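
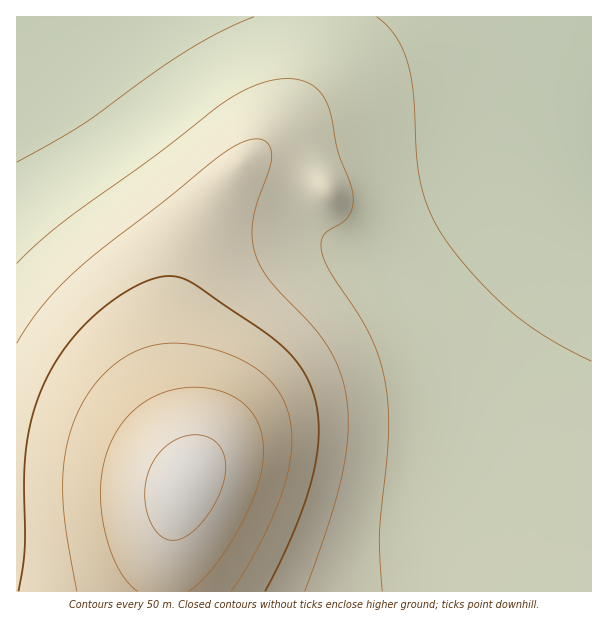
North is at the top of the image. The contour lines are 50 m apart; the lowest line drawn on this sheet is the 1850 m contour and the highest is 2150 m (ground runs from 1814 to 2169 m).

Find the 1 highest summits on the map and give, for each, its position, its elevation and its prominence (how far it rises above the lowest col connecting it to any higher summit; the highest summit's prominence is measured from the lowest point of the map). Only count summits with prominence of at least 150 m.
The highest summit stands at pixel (186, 483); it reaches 2169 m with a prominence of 355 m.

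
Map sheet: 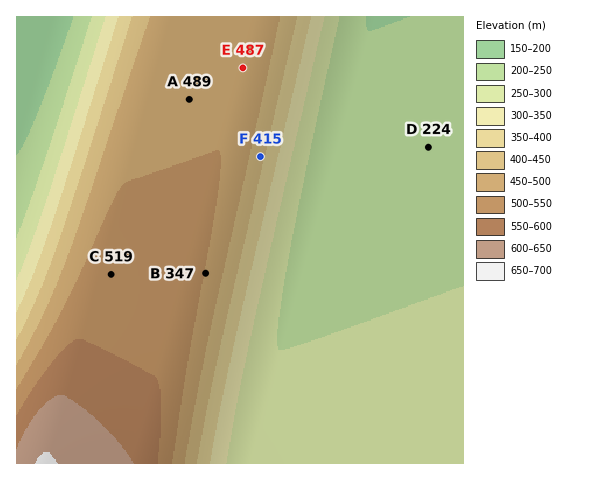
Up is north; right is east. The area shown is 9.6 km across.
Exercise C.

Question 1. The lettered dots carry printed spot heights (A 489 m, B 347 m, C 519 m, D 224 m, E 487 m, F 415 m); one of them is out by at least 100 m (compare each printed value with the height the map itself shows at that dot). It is B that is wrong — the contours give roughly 497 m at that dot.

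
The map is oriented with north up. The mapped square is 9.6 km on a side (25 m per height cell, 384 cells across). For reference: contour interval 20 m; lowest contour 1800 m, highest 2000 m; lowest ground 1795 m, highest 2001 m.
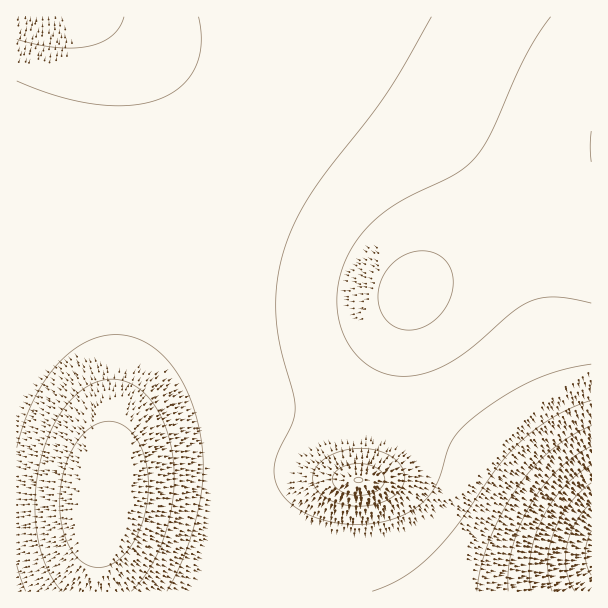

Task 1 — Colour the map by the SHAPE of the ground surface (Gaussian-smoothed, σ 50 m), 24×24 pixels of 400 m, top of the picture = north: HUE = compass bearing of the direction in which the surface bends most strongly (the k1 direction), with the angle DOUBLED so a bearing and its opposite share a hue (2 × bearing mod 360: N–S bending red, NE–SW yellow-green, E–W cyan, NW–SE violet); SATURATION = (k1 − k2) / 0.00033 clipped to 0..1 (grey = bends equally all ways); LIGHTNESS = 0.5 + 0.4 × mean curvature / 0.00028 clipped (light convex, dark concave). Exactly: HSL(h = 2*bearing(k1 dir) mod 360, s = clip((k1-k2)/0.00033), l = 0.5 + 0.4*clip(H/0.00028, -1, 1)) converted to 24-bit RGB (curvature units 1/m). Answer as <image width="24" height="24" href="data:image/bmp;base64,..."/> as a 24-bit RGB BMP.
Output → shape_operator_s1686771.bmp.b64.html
<image width="24" height="24" href="data:image/bmp;base64,Qk32BgAAAAAAADYAAAAoAAAAGAAAABgAAAABABgAAAAAAMAGAAATCwAAEwsAAAAAAAAAAAAAjnCMknl7mot7nJd8kJd8eY96boyJYn+LanmGgX19gX18gn57gn96g4F5hIN5hIV5hYh4iYx2jJJzjZdvh5lpd5VkYIpfWn5qiXONkX1/m41+nph+l5l/gY5+coiLZHiLYXCJgnt9g3p6hHp3hX10h4Fxh4dwhIhxhIpziY10kJJzl5hvmJpqjJVldYZiXXdegHWLj4CBm5CBoJmBmpmBiY2DdoGKZXCMXGWLg3eEhnV7im5wjm9jk39YkZRUfJJcdo9pf41yjo91lo5ymo1tlolnh4Fmb3Rkd3WLjIWDmpOCoJmCnJeCjouFeXqKZWiOWVyOfHGIjHCLmGGJrURpvk8mnsAhM7k4VqJ6cY+Chol8kYN3mX5wmXZqjm1oe2hrc3qLh4uDmZaDoJqCnJWCkIeDf3mLaWWPWliRcW2Mdm2Ta1msZkHluqX/zdL+XH//TmDEbG2ZiHuKkHh7mHJzm2xxmGh2i2d+cIGMgIyClZeBn5qBnJKBkoOBhneMcGaOX1qPb3OJcYKNYJedPr+dKt433JIz2Cdvrk6ZlWmQjXWEkHZ+lnN8m25+nGqFmGaQbIeMeo2Bj5Z/nZp+m5B+k399jXWNeGeNZ12MdXmEd4R/bohybZBehZlKno1Cm29Okmlgi29uiXV3i3d7kXV/l3GEm22Nm2qaaI2NdY5+iJR7mpp7mo57k3x5jnKHgGeMcWCKe3uAfX98f4F4hYRyioNrjoFnj4BojIFth4JzhYB4hXp7iniBkXWHlnKQl2+ZZY2JcI57gZJ2lZd4l4x4k3l2jnCChmaMemaIfn2AgHx/gXp9hHd4iHZzjHlwjoFvjIpxg4h1foR5gIF9hHyCiniIj3WOkHOTY4yGbI15e5Byj5R1lIl1kXZzjW5+iWaLfnCFf3yBgHuCg3mDhneCinR+jnN0kYB0j451fot2d4Z7eoOCe3uDgnqGh3iKiXeNZomDaYt3dY1viZBykIdyjnVxi217iGmHfnqCfXyCfnqDf3iFhHWIjHSLkXaDlH57kpB+fIx8d4mGd4KGeHuFfXmFgnmHhHmJdYOEaoh3cYlug4twjIVxinVwiG14g3WCfXyBfHuCe3mDeneGe3WJgXWNj3uRlYSKlI2JhY2NeYKMdHqKdXaHeneGf3mFgnqGeX2CeIKAcoVxfodwh4NxhXZxgnd8fX2BfH2Be3yCeXuDd3mGdHeJdXeMfX2PkoqQl4yNkYWSgHiQeHONeXSJfHaHf3iFgXqFeXuDfH2BfX+AfoF8gYB7gH1+fn+AfX6BfH6Be36CeX2Dd32FdX+IdIOLeoyNhY+ElIqFlX6Kj3aShHKOf3OKf3aHgHiGgXqFeHmDfHyBfn6Afn+Afn+Afn+Afn+BfX+BfX+Be3+Cen+DeIGEdoSGdYmHdouBgI17kIp8knh7kHSGjXKNhXSKgnaHgXmGgnuFenmDfHyBfn6Bfn+Afn+Afn+Bfn+BfX+BfX+BfH+Ce4CCeYKDd4WDdoaAdoh6fop3jIh3jXl2jHR9inSFiHWIhHeHgnmFgnuFfHmDfHyCfn6Bfn+Bfn+Bfn+Bfn+Bfn+BfX+BfX+BfICCe4KCeYOAeIR9d4V4foZ3h4Z3iHx3iHZ6h3aBh3eFhXmGg3qFgnyEfHqDfH2CfX+Cfn+Dfn+Dfn6Cfn6Cfn6CfX6BfX+BfYCBfIGBe4J/eoJ9eoN5foN5hIN5hH15hXl7hXl/hXmDhHqEgnyEgn2Ee3uEfH6FfH+FfX6FfX2FfX2Ef32Df32Cf36Bfn6Afn+AfYCAfIF/fIF9e4F7foF7gYF7gn57gnt8g3uAg3uCgnyDgX2DgX6De36He3+Ie36Ie3yIfXuGgHyFgXyEgnyDgX2BgH6Af39/foB/fYB+fYF+fIF9foB9f4B9gH59gH1+gX2AgX2CgX2CgH6CgH+DeX+MeX2MeXqLfXmJgnmIhXmGhXqDg3t/gnx+gX5+gIB+foB+foB+fYB+fYB+fYB+fn9+f35+f36Af36Af36Bf36Bf3+Cf4CCd36Qd3eOfXaMhHaKiHaHh3aAhnh8hHp6g318goB9gIF+foB+foB+foB/fYB/foB/foB/fn+Afn+Afn6Afn+Bfn+Bf4CCf4GCdXWPfnOMiHGKinCDiXF7iHN3hnd2hX15hIF7goJ9gIF+foF+foB/foB/foCAfoCAfoCAfoCAfn+AfoCBfoCBfoGBf4KCf4KCgXCKimyFiml7impzim1viHZyh352hoN5g4R8gIN9f4J+foF+foF/foCAfoCAfYCAfYCAfYCAfYCBfYGBfoGBfoKBfoKBf4KB"/>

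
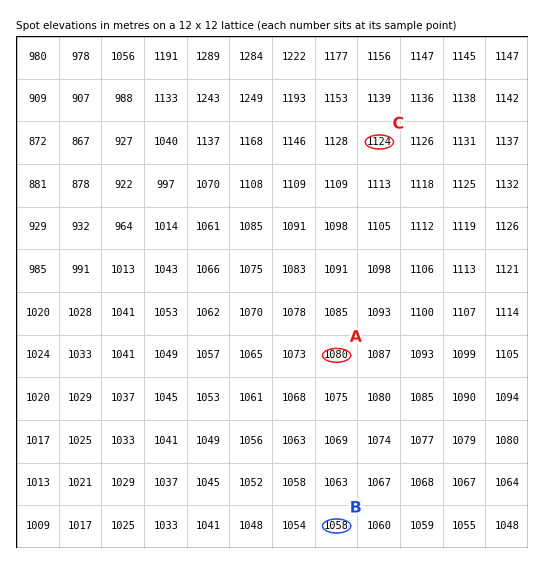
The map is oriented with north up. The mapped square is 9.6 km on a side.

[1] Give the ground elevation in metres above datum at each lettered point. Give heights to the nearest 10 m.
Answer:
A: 1080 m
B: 1060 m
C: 1120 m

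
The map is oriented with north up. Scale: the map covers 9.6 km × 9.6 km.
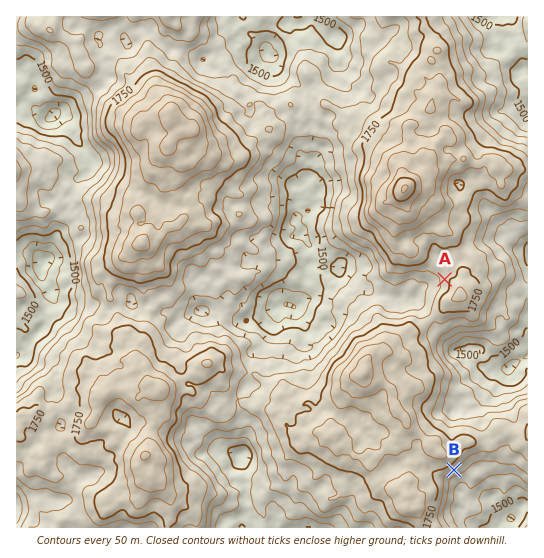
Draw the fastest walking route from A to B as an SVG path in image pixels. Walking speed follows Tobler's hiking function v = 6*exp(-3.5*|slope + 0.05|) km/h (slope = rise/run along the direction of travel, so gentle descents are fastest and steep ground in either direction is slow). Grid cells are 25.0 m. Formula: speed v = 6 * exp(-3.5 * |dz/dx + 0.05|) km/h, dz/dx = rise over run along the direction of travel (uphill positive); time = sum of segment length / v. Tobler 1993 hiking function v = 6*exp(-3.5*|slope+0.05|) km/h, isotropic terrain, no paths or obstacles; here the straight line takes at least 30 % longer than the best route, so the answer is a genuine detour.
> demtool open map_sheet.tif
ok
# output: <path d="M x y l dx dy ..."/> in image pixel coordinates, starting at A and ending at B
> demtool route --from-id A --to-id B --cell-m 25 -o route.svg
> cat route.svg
<path d="M445 279l0 7-2 3-4 4-6 13 0 12-8 16 0 7 5 10 0 4 5 11 0 3 2 2 0 19-6 11 0 5-2 5 0 3 2 5 16 16 3 6 4 4 4 8 0 9-4 8"/>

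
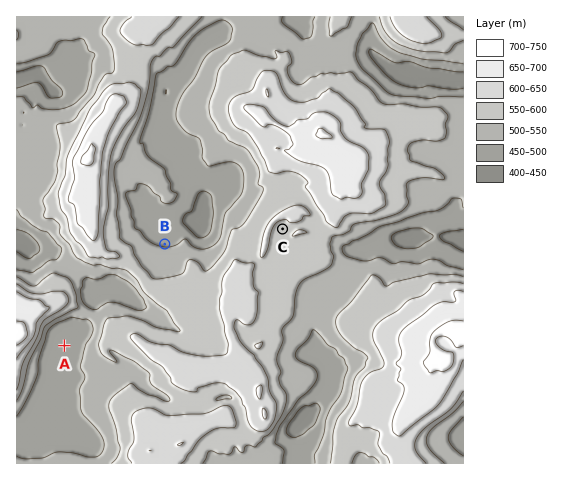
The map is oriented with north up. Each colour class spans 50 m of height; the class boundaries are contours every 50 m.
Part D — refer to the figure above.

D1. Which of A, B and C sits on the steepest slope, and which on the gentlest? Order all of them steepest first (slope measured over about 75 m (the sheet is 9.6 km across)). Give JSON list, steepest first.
["B", "C", "A"]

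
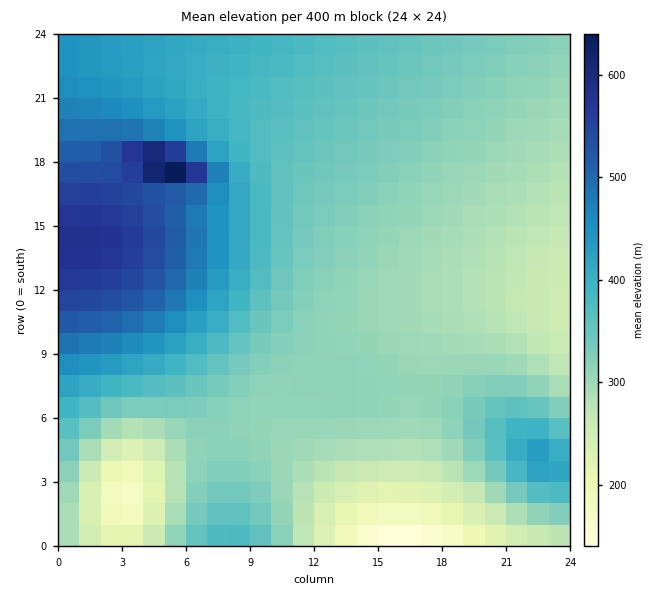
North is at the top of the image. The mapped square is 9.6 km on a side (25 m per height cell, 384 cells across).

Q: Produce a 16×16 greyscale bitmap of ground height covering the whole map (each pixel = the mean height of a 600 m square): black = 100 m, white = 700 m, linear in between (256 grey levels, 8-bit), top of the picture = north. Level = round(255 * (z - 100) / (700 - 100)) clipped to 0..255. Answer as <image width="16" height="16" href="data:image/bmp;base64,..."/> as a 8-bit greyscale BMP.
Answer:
<image width="16" height="16" href="data:image/bmp;base64,Qk02BQAAAAAAADYEAAAoAAAAEAAAABAAAAABAAgAAAAAAAABAAATCwAAEwsAAAABAAAAAAAAAAAAAAEBAQACAgIAAwMDAAQEBAAFBQUABgYGAAcHBwAICAgACQkJAAoKCgALCwsADAwMAA0NDQAODg4ADw8PABAQEAAREREAEhISABMTEwAUFBQAFRUVABYWFgAXFxcAGBgYABkZGQAaGhoAGxsbABwcHAAdHR0AHh4eAB8fHwAgICAAISEhACIiIgAjIyMAJCQkACUlJQAmJiYAJycnACgoKAApKSkAKioqACsrKwAsLCwALS0tAC4uLgAvLy8AMDAwADExMQAyMjIAMzMzADQ0NAA1NTUANjY2ADc3NwA4ODgAOTk5ADo6OgA7OzsAPDw8AD09PQA+Pj4APz8/AEBAQABBQUEAQkJCAENDQwBEREQARUVFAEZGRgBHR0cASEhIAElJSQBKSkoAS0tLAExMTABNTU0ATk5OAE9PTwBQUFAAUVFRAFJSUgBTU1MAVFRUAFVVVQBWVlYAV1dXAFhYWABZWVkAWlpaAFtbWwBcXFwAXV1dAF5eXgBfX18AYGBgAGFhYQBiYmIAY2NjAGRkZABlZWUAZmZmAGdnZwBoaGgAaWlpAGpqagBra2sAbGxsAG1tbQBubm4Ab29vAHBwcABxcXEAcnJyAHNzcwB0dHQAdXV1AHZ2dgB3d3cAeHh4AHl5eQB6enoAe3t7AHx8fAB9fX0Afn5+AH9/fwCAgIAAgYGBAIKCggCDg4MAhISEAIWFhQCGhoYAh4eHAIiIiACJiYkAioqKAIuLiwCMjIwAjY2NAI6OjgCPj48AkJCQAJGRkQCSkpIAk5OTAJSUlACVlZUAlpaWAJeXlwCYmJgAmZmZAJqamgCbm5sAnJycAJ2dnQCenp4An5+fAKCgoAChoaEAoqKiAKOjowCkpKQApaWlAKampgCnp6cAqKioAKmpqQCqqqoAq6urAKysrACtra0Arq6uAK+vrwCwsLAAsbGxALKysgCzs7MAtLS0ALW1tQC2trYAt7e3ALi4uAC5ubkAurq6ALu7uwC8vLwAvb29AL6+vgC/v78AwMDAAMHBwQDCwsIAw8PDAMTExADFxcUAxsbGAMfHxwDIyMgAycnJAMrKygDLy8sAzMzMAM3NzQDOzs4Az8/PANDQ0ADR0dEA0tLSANPT0wDU1NQA1dXVANbW1gDX19cA2NjYANnZ2QDa2toA29vbANzc3ADd3d0A3t7eAN/f3wDg4OAA4eHhAOLi4gDj4+MA5OTkAOXl5QDm5uYA5+fnAOjo6ADp6ekA6urqAOvr6wDs7OwA7e3tAO7u7gDv7+8A8PDwAPHx8QDy8vIA8/PzAPT09AD19fUA9vb2APf39wD4+PgA+fn5APr6+gD7+/sA/Pz8AP39/QD+/v4A////AEwxMVFtdGhONB8WGSU1RE5OKSRHYmlgTz4zLzI8TWNwWTYuSFxgW1NMR0VHUGSAiGpSSVRcW1lYV1VTVFxugHl9b2dmYl1aWltbWVleZ2pekouDe3BlXVtbW1lXWFlWTaijm5CBcWRdW1lWVFJQS0S8uLCikH1rYFtYVVJPTEdCyca+r5uFcWNdWVZST0tIRM3Mw7SgiXRmX1tYVFFOSkfIx8Cxnoh1aGJeW1dUUU1Kvb3F1beJdGpmYl5bV1RRTq6ywbqVfnNtaWViXltYVFGfnZeNg3p0cGxpZWJeW1hVlpKNhoB7d3NwbGllYl9cWJOPi4aCfnp2c3BsaWZiX1w="/>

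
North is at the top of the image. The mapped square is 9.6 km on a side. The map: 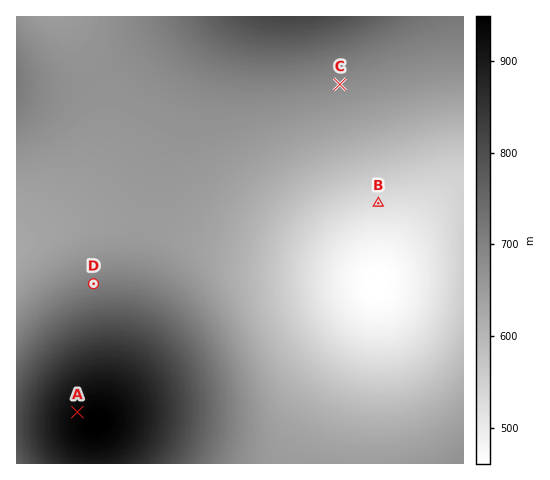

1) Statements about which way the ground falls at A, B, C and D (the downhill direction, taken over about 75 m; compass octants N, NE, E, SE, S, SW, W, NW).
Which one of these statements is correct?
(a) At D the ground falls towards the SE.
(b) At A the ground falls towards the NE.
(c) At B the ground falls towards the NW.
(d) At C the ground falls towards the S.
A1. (d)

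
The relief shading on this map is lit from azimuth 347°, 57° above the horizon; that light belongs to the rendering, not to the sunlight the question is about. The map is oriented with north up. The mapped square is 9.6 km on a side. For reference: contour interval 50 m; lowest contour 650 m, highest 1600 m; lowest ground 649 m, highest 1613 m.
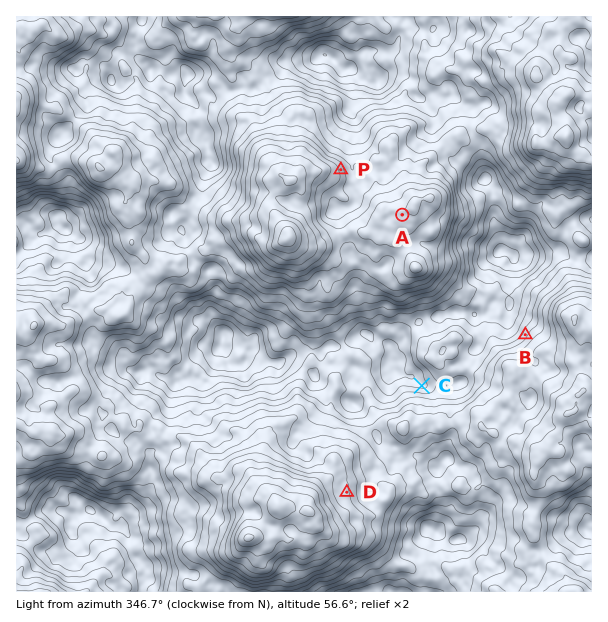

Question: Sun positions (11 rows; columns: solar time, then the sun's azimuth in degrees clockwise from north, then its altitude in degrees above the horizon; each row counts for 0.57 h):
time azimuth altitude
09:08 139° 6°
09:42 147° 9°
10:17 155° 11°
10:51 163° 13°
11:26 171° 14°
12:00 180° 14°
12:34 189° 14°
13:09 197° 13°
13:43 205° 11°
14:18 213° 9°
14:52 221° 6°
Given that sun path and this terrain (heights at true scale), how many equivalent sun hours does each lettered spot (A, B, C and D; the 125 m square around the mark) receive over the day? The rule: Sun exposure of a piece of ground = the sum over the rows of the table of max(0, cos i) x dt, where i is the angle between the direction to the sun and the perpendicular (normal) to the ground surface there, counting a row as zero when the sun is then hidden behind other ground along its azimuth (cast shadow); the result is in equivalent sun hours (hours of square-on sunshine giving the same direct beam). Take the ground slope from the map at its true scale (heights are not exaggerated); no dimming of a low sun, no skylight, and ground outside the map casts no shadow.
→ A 1.6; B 0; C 0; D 0.8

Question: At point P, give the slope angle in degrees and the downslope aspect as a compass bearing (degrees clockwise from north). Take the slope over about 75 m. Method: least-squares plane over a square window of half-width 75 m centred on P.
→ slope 29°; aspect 73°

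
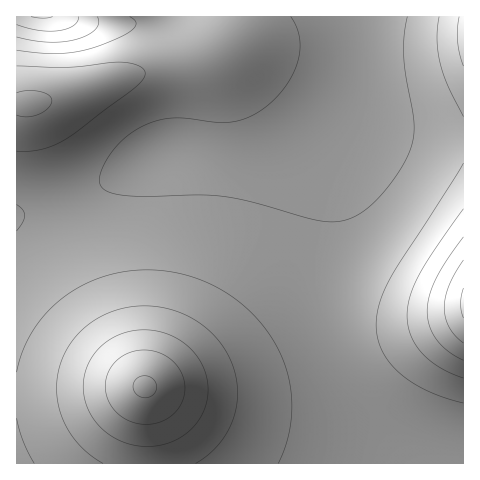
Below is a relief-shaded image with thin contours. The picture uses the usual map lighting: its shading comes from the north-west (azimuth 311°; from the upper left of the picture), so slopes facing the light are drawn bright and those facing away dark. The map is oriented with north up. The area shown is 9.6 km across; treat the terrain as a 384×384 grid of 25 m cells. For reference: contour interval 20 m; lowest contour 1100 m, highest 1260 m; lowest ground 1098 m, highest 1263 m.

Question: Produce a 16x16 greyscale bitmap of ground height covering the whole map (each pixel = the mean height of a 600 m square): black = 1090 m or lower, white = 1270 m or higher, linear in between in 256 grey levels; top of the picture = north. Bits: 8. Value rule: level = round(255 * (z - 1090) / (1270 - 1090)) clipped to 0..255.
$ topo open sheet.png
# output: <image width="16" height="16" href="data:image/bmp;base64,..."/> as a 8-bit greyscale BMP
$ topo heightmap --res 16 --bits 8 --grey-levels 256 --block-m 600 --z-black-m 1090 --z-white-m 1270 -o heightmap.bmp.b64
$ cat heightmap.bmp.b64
<image width="16" height="16" href="data:image/bmp;base64,Qk02BQAAAAAAADYEAAAoAAAAEAAAABAAAAABAAgAAAAAAAABAAATCwAAEwsAAAABAAAAAAAAAAAAAAEBAQACAgIAAwMDAAQEBAAFBQUABgYGAAcHBwAICAgACQkJAAoKCgALCwsADAwMAA0NDQAODg4ADw8PABAQEAAREREAEhISABMTEwAUFBQAFRUVABYWFgAXFxcAGBgYABkZGQAaGhoAGxsbABwcHAAdHR0AHh4eAB8fHwAgICAAISEhACIiIgAjIyMAJCQkACUlJQAmJiYAJycnACgoKAApKSkAKioqACsrKwAsLCwALS0tAC4uLgAvLy8AMDAwADExMQAyMjIAMzMzADQ0NAA1NTUANjY2ADc3NwA4ODgAOTk5ADo6OgA7OzsAPDw8AD09PQA+Pj4APz8/AEBAQABBQUEAQkJCAENDQwBEREQARUVFAEZGRgBHR0cASEhIAElJSQBKSkoAS0tLAExMTABNTU0ATk5OAE9PTwBQUFAAUVFRAFJSUgBTU1MAVFRUAFVVVQBWVlYAV1dXAFhYWABZWVkAWlpaAFtbWwBcXFwAXV1dAF5eXgBfX18AYGBgAGFhYQBiYmIAY2NjAGRkZABlZWUAZmZmAGdnZwBoaGgAaWlpAGpqagBra2sAbGxsAG1tbQBubm4Ab29vAHBwcABxcXEAcnJyAHNzcwB0dHQAdXV1AHZ2dgB3d3cAeHh4AHl5eQB6enoAe3t7AHx8fAB9fX0Afn5+AH9/fwCAgIAAgYGBAIKCggCDg4MAhISEAIWFhQCGhoYAh4eHAIiIiACJiYkAioqKAIuLiwCMjIwAjY2NAI6OjgCPj48AkJCQAJGRkQCSkpIAk5OTAJSUlACVlZUAlpaWAJeXlwCYmJgAmZmZAJqamgCbm5sAnJycAJ2dnQCenp4An5+fAKCgoAChoaEAoqKiAKOjowCkpKQApaWlAKampgCnp6cAqKioAKmpqQCqqqoAq6urAKysrACtra0Arq6uAK+vrwCwsLAAsbGxALKysgCzs7MAtLS0ALW1tQC2trYAt7e3ALi4uAC5ubkAurq6ALu7uwC8vLwAvb29AL6+vgC/v78AwMDAAMHBwQDCwsIAw8PDAMTExADFxcUAxsbGAMfHxwDIyMgAycnJAMrKygDLy8sAzMzMAM3NzQDOzs4Az8/PANDQ0ADR0dEA0tLSANPT0wDU1NQA1dXVANbW1gDX19cA2NjYANnZ2QDa2toA29vbANzc3ADd3d0A3t7eAN/f3wDg4OAA4eHhAOLi4gDj4+MA5OTkAOXl5QDm5uYA5+fnAOjo6ADp6ekA6urqAOvr6wDs7OwA7e3tAO7u7gDv7+8A8PDwAPHx8QDy8vIA8/PzAPT09AD19fUA9vb2APf39wD4+PgA+fn5APr6+gD7+/sA/Pz8AP39/QD+/v4A////AIGOnay0sKSWiYB6dXJwb2+Gl6/I1s63oI+DenVycXJ0iJ263O/jw6aRg3p1dHZ9hYaattXm2r2hjoF5dXeBkaWAkKW5w7uplod8dnV6i6fKeIOQm6Cdk4h+d3JyeY2w3XB3f4WIhoF7dXBtbXOFpdNpbnJ2d3d0cW5raWhseJG3ZGdqa2xsa2lnZmRkZm5/m2VmZWRkZGRjYmFhYGJnc4dxbmdhXl1fX19eXV1eYmt6h4F0Zl5cXl9fXVtbXF9ndJuVh3hsZmZmY19bWlpeZ3eXlI6GfXZ1c21kXVlaX2uCb2xyeXp5fH11amBaWV9vjS8sQVtnbHN4dGlfWVhecJE="/>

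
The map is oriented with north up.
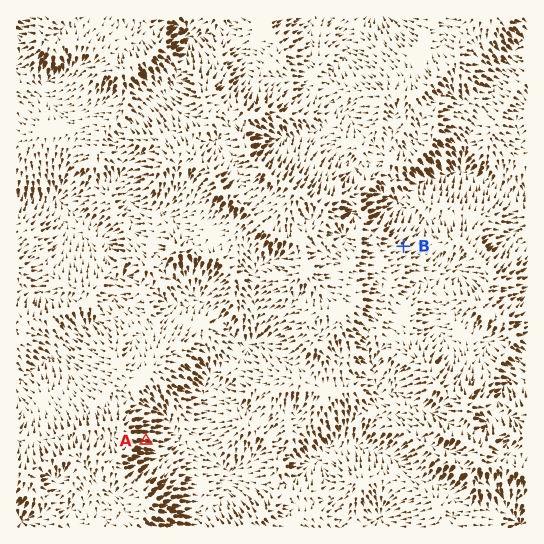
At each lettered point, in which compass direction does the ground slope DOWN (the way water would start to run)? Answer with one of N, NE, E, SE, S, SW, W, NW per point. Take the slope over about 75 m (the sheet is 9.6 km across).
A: E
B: NE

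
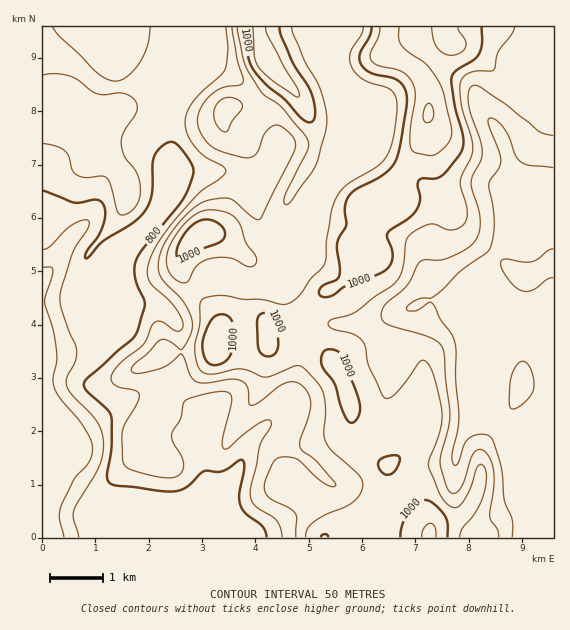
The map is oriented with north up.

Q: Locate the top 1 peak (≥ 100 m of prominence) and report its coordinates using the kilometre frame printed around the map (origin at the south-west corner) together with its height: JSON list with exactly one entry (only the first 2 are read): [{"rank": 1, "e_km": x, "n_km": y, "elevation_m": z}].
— [{"rank": 1, "e_km": 7.24, "n_km": 7.96, "elevation_m": 1106}]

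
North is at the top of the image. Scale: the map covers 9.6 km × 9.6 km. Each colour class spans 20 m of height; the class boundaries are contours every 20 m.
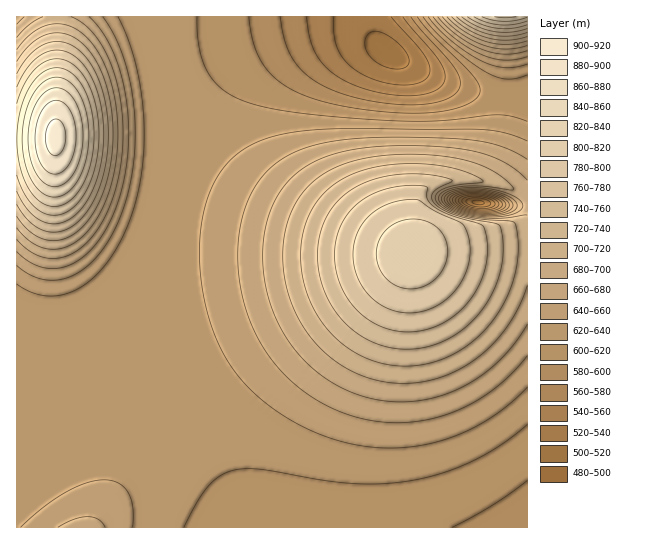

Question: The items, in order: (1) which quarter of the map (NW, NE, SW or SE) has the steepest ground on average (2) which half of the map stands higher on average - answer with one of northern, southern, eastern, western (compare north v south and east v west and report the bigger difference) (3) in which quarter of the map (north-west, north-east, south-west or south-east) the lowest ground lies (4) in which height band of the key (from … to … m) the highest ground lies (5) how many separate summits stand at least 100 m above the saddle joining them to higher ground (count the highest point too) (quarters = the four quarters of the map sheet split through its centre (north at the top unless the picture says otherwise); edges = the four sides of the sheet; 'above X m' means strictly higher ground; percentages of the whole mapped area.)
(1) The north-east quarter is the steepest part of the map.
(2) Taken as a whole, the northern half is higher than the southern.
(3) Look to the north-east quarter for the lowest ground.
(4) The highest point is somewhere between 900 and 920 m.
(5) There are 3 summits with 100 m or more of prominence.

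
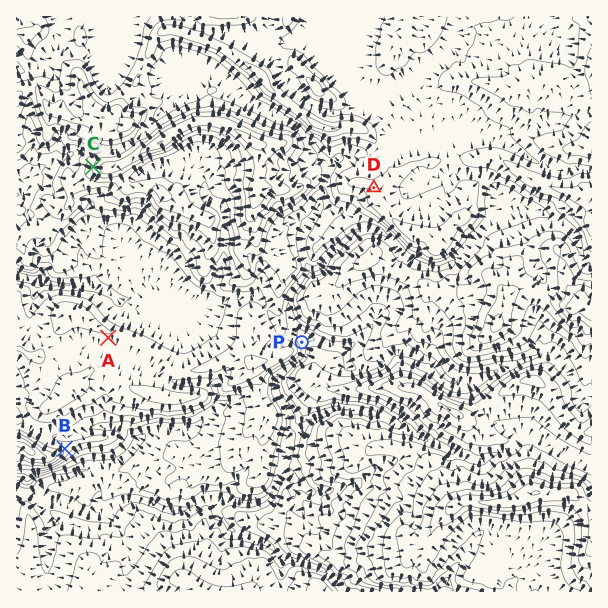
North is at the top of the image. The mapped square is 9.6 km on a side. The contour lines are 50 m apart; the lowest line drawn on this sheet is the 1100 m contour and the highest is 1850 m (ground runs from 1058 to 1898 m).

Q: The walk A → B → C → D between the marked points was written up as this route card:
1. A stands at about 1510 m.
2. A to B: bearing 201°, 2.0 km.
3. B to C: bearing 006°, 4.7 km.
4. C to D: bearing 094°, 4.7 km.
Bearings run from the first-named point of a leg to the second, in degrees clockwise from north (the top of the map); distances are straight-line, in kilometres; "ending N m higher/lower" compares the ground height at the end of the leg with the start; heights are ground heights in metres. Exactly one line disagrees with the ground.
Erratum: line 1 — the height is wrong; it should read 1390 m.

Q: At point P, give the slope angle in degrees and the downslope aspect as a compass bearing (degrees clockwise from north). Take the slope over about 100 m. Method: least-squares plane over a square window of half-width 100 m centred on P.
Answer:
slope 9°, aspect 42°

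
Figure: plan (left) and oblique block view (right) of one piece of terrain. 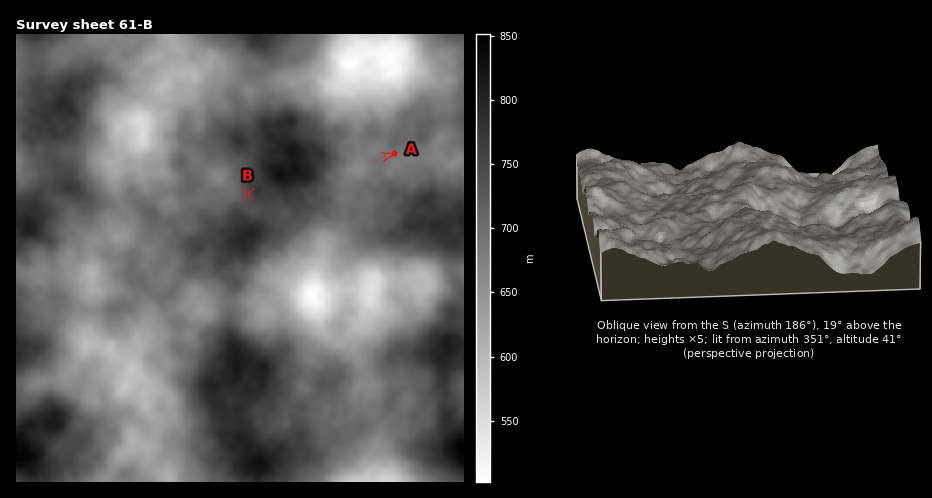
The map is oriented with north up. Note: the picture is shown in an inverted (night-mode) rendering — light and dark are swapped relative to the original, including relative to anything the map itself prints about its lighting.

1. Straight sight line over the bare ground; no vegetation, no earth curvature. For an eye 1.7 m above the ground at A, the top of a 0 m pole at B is hidden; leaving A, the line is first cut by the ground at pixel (334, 170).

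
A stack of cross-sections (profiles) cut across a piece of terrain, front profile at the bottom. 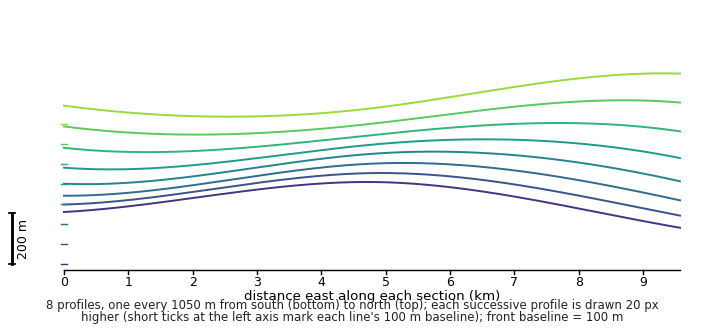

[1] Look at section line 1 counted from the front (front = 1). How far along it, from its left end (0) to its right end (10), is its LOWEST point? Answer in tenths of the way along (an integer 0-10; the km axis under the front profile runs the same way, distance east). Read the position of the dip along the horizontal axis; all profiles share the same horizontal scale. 10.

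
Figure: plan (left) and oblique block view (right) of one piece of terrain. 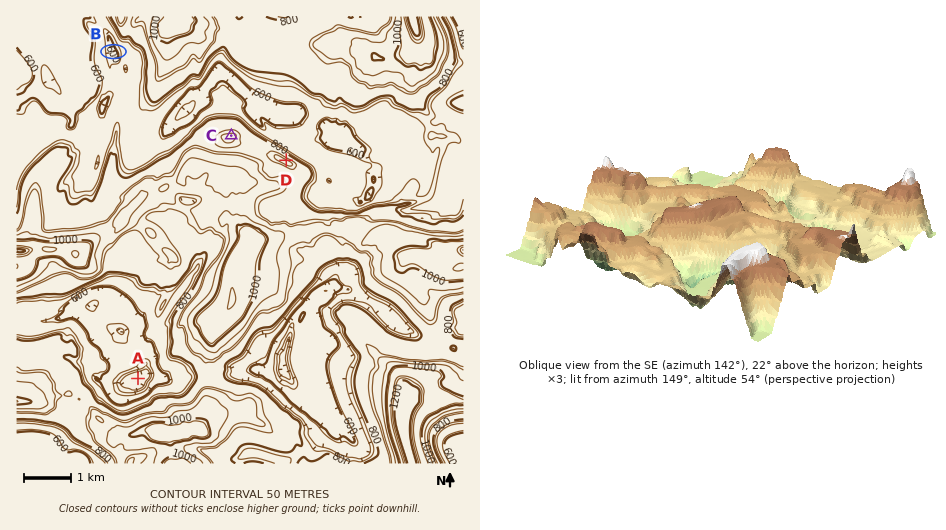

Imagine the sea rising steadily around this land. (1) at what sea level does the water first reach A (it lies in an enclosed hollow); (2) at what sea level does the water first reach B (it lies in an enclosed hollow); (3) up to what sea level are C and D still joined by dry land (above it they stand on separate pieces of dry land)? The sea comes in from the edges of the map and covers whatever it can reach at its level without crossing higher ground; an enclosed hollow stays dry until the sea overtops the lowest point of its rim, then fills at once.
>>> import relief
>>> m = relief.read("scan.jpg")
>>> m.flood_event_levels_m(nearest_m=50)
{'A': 700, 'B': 650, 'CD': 850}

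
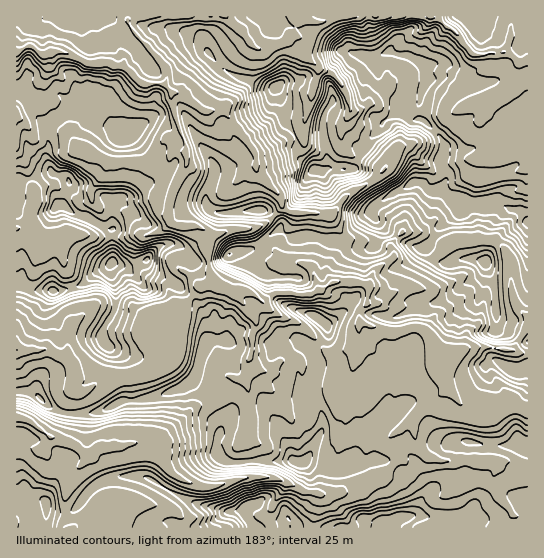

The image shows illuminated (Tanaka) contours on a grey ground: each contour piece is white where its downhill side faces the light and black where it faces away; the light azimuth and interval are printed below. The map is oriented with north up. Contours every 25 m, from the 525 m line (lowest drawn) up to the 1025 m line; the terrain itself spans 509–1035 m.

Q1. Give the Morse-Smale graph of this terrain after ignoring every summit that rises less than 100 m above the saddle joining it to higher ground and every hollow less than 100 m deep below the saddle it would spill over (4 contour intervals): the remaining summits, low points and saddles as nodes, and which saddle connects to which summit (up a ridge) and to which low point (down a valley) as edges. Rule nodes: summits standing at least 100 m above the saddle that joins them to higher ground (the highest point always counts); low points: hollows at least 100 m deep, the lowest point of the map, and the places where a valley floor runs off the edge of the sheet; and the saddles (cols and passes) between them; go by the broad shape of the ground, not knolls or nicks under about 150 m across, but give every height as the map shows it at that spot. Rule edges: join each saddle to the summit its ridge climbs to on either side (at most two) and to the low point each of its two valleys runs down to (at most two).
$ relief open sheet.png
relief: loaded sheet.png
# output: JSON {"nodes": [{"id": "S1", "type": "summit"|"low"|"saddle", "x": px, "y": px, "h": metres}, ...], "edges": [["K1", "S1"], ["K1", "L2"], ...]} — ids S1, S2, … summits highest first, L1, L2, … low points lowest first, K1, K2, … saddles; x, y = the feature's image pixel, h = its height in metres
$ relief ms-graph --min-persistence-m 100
{"nodes": [
{"id": "S1", "type": "summit", "x": 527, "y": 223, "h": 1035},
{"id": "S2", "type": "summit", "x": 405, "y": 518, "h": 915},
{"id": "S3", "type": "summit", "x": 113, "y": 262, "h": 886},
{"id": "L1", "type": "low", "x": 17, "y": 418, "h": 509},
{"id": "L2", "type": "low", "x": 49, "y": 53, "h": 510},
{"id": "K1", "type": "saddle", "x": 522, "y": 409, "h": 732},
{"id": "K2", "type": "saddle", "x": 311, "y": 493, "h": 716},
{"id": "K3", "type": "saddle", "x": 65, "y": 414, "h": 658},
{"id": "K4", "type": "saddle", "x": 191, "y": 298, "h": 646}],
"edges": [["K1", "S1"], ["K1", "S2"], ["K1", "L2"], ["K2", "S2"], ["K2", "L2"], ["K2", "L1"], ["K3", "S1"], ["K3", "L2"], ["K3", "L1"], ["K4", "S1"], ["K4", "S3"], ["K4", "L2"]]}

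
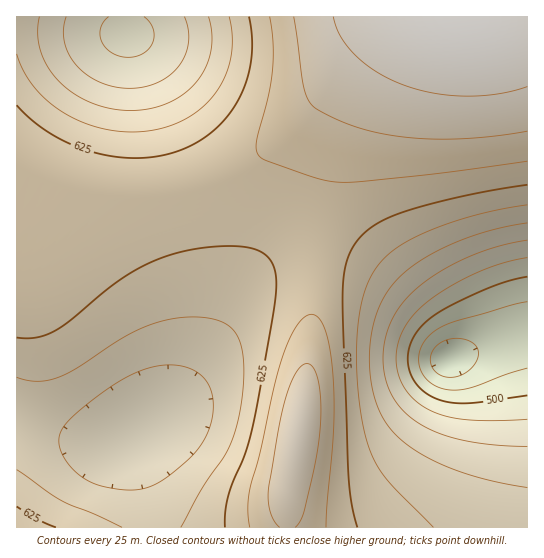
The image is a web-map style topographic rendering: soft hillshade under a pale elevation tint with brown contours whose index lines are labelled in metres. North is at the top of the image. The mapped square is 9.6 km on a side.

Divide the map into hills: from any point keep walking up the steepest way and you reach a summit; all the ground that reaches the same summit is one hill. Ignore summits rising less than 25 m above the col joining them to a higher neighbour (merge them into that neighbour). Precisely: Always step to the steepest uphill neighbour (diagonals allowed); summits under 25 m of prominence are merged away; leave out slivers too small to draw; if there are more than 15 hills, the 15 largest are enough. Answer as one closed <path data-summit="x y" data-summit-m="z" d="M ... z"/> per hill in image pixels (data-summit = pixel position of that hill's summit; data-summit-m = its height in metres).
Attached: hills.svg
<path data-summit="462 17" data-summit-m="720" d="M527 16l-510 0-1 407 47 14 38 6 21-2 20-8 30-27 19-24 45-80 17-25 20-17 21-8 19-1 25 4 16 5 28 16 21 17 24 24 13 18 10 24 63-22 14-2z"/><path data-summit="299 433" data-summit-m="694" d="M313 251l-19 1-13 4-16 9-12 12-13 18-33 62-23 34-31 34-16 12-1 18 12 47 3 25 376 1 1-193-15 2-63 22-10-24-8-12-29-30-16-13-33-20-21-7z"/><path data-summit="17 527" data-summit-m="639" d="M19 424l-3 1 1 103 134-1-3-25-12-47 1-19-10 4-17 3-24-2-44-9z"/>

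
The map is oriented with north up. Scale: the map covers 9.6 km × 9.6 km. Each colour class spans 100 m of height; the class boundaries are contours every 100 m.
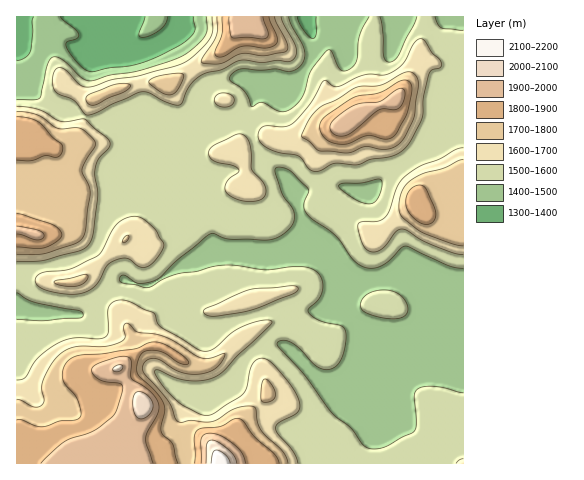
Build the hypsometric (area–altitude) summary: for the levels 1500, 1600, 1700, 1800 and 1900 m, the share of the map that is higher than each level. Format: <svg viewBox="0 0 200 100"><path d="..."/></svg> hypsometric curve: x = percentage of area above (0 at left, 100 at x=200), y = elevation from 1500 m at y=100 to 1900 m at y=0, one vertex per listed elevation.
<svg viewBox="0 0 200 100"><path d="M153 100l-77-25-30-25-22-25-15-25"/></svg>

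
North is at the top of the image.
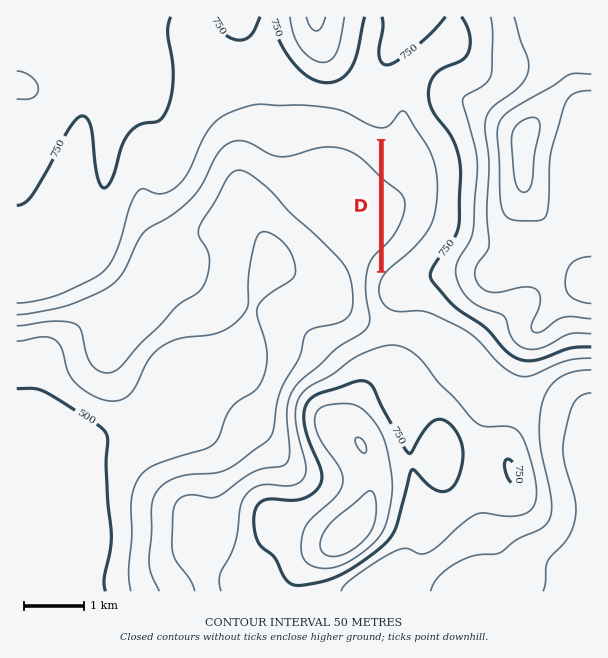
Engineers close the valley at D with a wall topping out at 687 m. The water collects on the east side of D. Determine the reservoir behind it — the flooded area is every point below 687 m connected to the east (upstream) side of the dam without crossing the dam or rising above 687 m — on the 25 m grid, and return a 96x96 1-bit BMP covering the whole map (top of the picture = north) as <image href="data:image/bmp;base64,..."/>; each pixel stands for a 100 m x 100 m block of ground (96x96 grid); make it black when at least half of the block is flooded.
<image width="96" height="96" href="data:image/bmp;base64,Qk2+BAAAAAAAAD4AAAAoAAAAYAAAAGAAAAABAAEAAAAAAIAEAAATCwAAEwsAAAIAAAAAAAAA////AAAAAAAAAAAAAAAAAAAAAAAAAAAAAAAAAAAAAAAAAAAAAAAAAAAAAAAAAAAAAAAAAAAAAAAAAAAAAAAAAAAAAAAAAAAAAAAAAAAAAAAAAAAAAAAAAAAAAAAAAAAAAAAAAAAAAAAAAAAAAAAAAAAAAAAAAAAAAAAAAAAAAAAAAAAAAAAAAAAAAAAAAAAAAAAAAAAAAAAAAAAAAAAAAAAAAAAAAAAAAAAAAAAAAAAAAAAAAAAAAAAAAAAAAAAAAAAAAAAAAAAAAAAAAAAAAAAAAAAAAAAAAAAAAAAAAAAAAAAAAAAAAAAAAAAAAAAAAAAAAAAAAAAAAAAAAAAAAAAAAAAAAAAAAAAAAAAAAAAAAAAAAAAAAAAAAAAAAAAAAAAAAAAAAAAAAAAAAAAAAAAAAAAAAAAAAAAAAAAAAAAAAAAAAAAAAAAAAAAAAAAAAAAAAAAAAAAAAAAAAAAAAAAAAAAAAAAAAAAAAAAAAAAAAAAAAAAAAAAAAAAAAAAAAAAAAAAAAAAAAAAAAAAAAAAAAAAAAAAAAAAAAAAAAAAAAAAAAAAAAAAAAAAAAAAAAAAAAAAAAAAAAAAAAAAAAAAAAAAAAAAAAAAAAAAAAAAAAAAAAAAAAAAAAAAAAAAAAAAAAAAAAAAAAAAAAAAAAAAAAAAAAAAAAAAAAAAAAAAAAAAAAAAAAAAAAAAAAAAAAAAAAAAAAAAAAAAAAAAAAAAAAAAAAAAAAAAAAAAAAAAAAAAAAAAAAAAAAAAAAAAAAAAAAAAAAAAAAAAAAAAAAAAAAAAAAAAAAAAAAAAAAAAAAAAAAAAAAAAAAAAAAAAAAAAAAAAAAAAAAAAAAAAAAAAAAAAAAAAAAAAAAAAAAAAAAAAAAAAABAAAAAAAAAAAAAAABgAAAAAAAAAAAAAABwAAAAAAAAAAAAAAB4AAAAAAAAAAAAAAB8AAAAAAAAAAAAAAB+AAAAAAAAAAAAAAB+AAAAAAAAAAAAAAB/AAAAAAAAAAAAAAB/AAAAAAAAAAAAAAB/gAAAAAAAAAAAAAB/gAAAAAAAAAAAAAB/gAAAAAAAAAAAAAB/gAAAAAAAAAAAAAB/gAAAAAAAAAAAAAB/gAAAAAAAAAAAAAB/gAAAAAAAAAAAAAB/AAAAAAAAAAAAAAB/AAAAAAAAAAAAAAB+AAAAAAAAAAAAAAB8AAAAAAAAAAAAAAAAAAAAAAAAAAAAAAAAAAAAAAAAAAAAAAAAAAAAAAAAAAAAAAAAAAAAAAAAAAAAAAAAAAAAAAAAAAAAAAAAAAAAAAAAAAAAAAAAAAAAAAAAAAAAAAAAAAAAAAAAAAAAAAAAAAAAAAAAAAAAAAAAAAAAAAAAAAAAAAAAAAAAAAAAAAAAAAAAAAAAAAAAAAAAAAAAAAAAAAAAAAAAAAAAAAAAAAAAAAAAAAAAAAAAAAAAAAAAAAAAAAAAAAAAAAAAAAAAAAAAAAAAAAAAAAAAAAAAAAAAAAAAAAAAAAAAAAAAAAAAAAAAAAAAAAAAAAAAAAAAAAAAAAAAAAAAAAAAAAAAA="/>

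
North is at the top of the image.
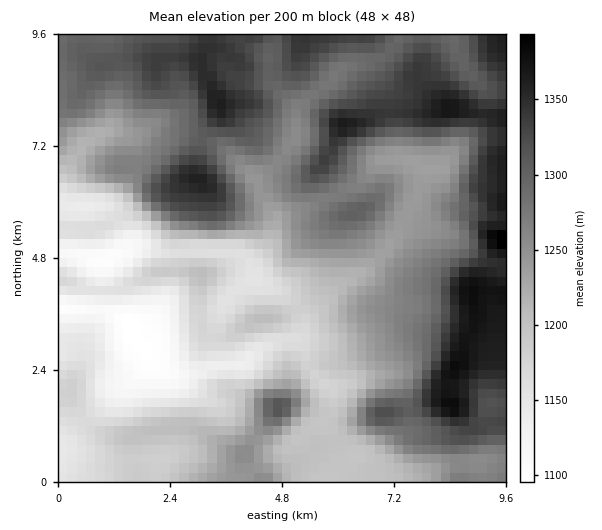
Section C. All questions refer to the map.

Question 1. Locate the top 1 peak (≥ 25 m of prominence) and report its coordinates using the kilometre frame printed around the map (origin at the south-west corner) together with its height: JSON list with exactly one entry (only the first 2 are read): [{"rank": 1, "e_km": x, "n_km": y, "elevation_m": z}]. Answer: [{"rank": 1, "e_km": 8.46, "n_km": 1.61, "elevation_m": 1384}]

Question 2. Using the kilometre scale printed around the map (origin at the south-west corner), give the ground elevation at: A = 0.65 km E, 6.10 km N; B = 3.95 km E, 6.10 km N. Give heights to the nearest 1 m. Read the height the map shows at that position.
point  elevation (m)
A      1147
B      1282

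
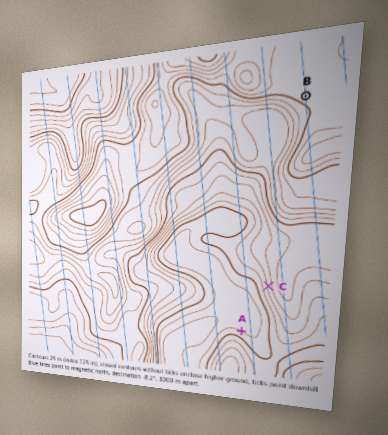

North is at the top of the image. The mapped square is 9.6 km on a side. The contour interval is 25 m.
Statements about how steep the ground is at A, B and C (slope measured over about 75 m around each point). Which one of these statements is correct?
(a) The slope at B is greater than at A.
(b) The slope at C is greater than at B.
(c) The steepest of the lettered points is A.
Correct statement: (b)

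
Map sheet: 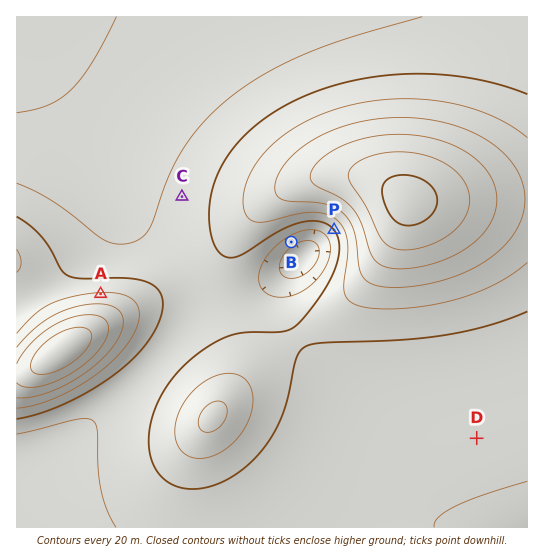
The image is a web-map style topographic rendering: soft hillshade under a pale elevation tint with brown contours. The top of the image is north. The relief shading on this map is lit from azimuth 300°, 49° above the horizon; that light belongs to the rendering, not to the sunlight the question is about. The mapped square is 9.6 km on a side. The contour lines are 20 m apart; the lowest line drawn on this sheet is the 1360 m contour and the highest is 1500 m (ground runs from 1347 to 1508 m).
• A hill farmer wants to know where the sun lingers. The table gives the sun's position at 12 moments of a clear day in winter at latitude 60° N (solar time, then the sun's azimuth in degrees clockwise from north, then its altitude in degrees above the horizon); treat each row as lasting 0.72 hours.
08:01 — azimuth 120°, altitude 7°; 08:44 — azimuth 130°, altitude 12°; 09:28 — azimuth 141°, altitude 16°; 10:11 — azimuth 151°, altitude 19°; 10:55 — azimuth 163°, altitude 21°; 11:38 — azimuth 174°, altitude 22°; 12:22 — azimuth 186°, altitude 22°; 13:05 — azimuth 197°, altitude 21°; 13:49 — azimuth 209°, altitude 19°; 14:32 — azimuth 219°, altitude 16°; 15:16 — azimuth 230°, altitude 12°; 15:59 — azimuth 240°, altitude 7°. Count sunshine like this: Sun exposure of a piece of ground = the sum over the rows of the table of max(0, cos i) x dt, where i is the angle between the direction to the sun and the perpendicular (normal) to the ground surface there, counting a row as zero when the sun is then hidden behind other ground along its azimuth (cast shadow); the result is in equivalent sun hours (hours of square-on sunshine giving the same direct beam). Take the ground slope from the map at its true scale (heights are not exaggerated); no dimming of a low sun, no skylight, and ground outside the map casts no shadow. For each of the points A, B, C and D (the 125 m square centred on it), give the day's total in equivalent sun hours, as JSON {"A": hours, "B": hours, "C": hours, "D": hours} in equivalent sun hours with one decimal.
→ {"A": 1.8, "B": 2.9, "C": 2.4, "D": 2.4}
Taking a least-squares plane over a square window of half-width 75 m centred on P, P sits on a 7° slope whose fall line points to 232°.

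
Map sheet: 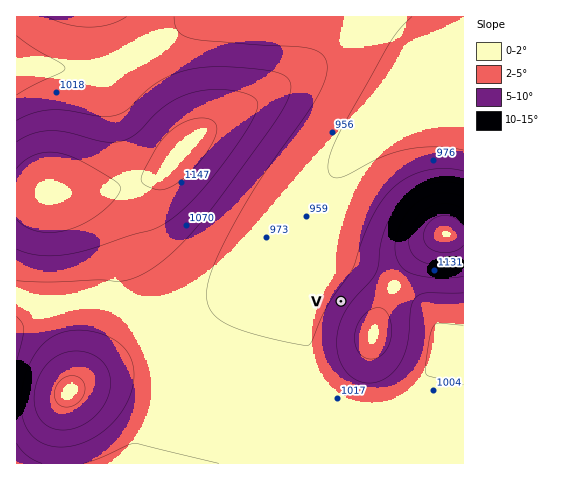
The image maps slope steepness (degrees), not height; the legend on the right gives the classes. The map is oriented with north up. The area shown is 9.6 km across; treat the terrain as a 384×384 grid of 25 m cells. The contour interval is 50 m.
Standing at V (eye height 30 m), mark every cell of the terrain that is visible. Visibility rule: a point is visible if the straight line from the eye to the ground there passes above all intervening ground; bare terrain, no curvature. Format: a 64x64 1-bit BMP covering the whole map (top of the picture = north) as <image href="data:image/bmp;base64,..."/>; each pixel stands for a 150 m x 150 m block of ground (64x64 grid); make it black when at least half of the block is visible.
<image width="64" height="64" href="data:image/bmp;base64,Qk0+AgAAAAAAAD4AAAAoAAAAQAAAAEAAAAABAAEAAAAAAAACAAATCwAAEwsAAAIAAAAAAAAA////AAAAAAD///////AAAPgf////8AAA4AP////wAADAAP////AAAMAAf///8AAAgAA////wAACAAD////AAAIAAH///8AAAgAAf///wAACAAA////AAAIAAD///4AAAgAAP///gAACAAA///+AAAMAAD///4AAAwAAP///wAADgAB////AAAOAAH///8AAA8AA////4AADwAD////8AAPgAf////4AA/AH/////wAD4A//////AAOAP/////+AAwA//////4ADgB//////gAP+D//////AAP/v//////wAf/////////B/////////8D/////////wP/////////A/////////4D/////////AP////////4A////////+AB////////gAH///////4AAP///////AAA/+P////8AAB/A/////wAADgB/////AAAAAD////8AAAAAH////wAAAAAf////AAAAAA////+AAAAAB////4AAAAAD////gAAAAAD////AAAAAAH///8AAAAAAH///4AAAAAAP///gAAAAAAP///AAAAAAAP//+AAAAAAAP//4AAAAAAAf//wAAAAAAAf//AAAAAAAAf/+AAAAAAAA//8AAAAAAAA//wAAAAAAAB//gAAAAAAAD//AAAAAAAAP/8AAAAAAAAf/4AAAAAAAB//w=="/>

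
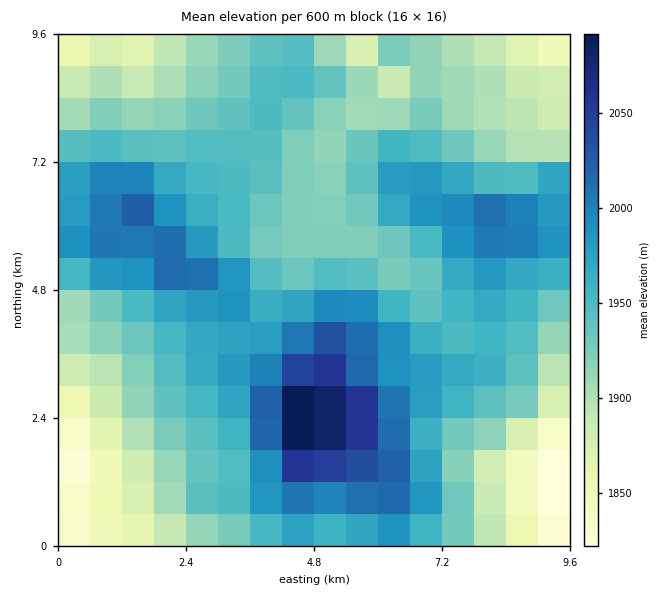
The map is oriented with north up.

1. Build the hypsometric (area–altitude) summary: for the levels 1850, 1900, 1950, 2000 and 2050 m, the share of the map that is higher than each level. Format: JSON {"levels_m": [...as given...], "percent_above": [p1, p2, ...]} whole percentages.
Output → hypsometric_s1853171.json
{"levels_m": [1850, 1900, 1950, 2000, 2050], "percent_above": [95, 81, 44, 14, 3]}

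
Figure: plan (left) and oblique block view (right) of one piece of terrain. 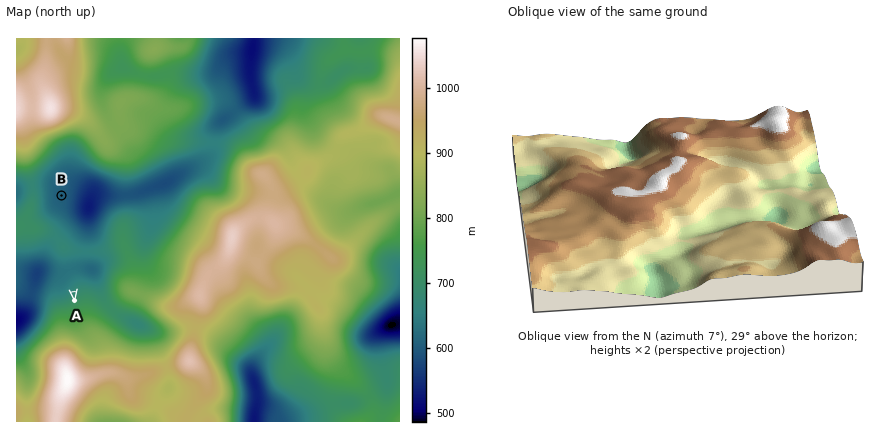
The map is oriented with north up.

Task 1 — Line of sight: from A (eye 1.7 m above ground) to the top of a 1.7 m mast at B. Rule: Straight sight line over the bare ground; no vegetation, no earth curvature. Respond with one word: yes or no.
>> no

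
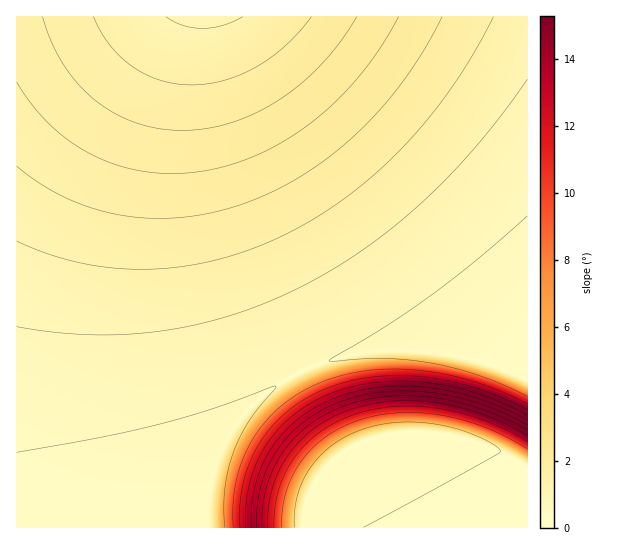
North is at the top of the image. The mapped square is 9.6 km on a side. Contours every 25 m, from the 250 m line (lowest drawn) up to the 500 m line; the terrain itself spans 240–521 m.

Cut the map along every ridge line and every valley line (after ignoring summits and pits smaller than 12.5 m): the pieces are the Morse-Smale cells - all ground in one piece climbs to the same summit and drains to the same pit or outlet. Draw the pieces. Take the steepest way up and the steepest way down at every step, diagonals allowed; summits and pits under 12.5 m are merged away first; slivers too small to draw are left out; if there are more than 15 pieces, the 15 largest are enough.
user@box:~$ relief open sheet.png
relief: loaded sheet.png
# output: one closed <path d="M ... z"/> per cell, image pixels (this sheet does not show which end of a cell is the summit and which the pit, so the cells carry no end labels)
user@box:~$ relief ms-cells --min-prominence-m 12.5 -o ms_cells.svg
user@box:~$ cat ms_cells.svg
<path d="M202 16l-186 1 1 511 189 0 5-47 8-26 9-18 17-24 14-14 41-28-43-97-32-96-18-88z"/><path d="M527 16l-324 1 0 33 4 40 18 88 32 96 44 98 13-7 36-10 28-4 45 0 54 9 51 18z"/><path d="M423 351l-45 0-28 4-36 10-13 6 23 47 21 32-18 16-12 16-10 23-2 23 225-1 0-148-51-19z"/><path d="M301 372l-16 8-26 19-14 14-17 24-9 18-8 26-4 28 0 19 96-1 2-22 10-23 12-16 18-16-21-32z"/>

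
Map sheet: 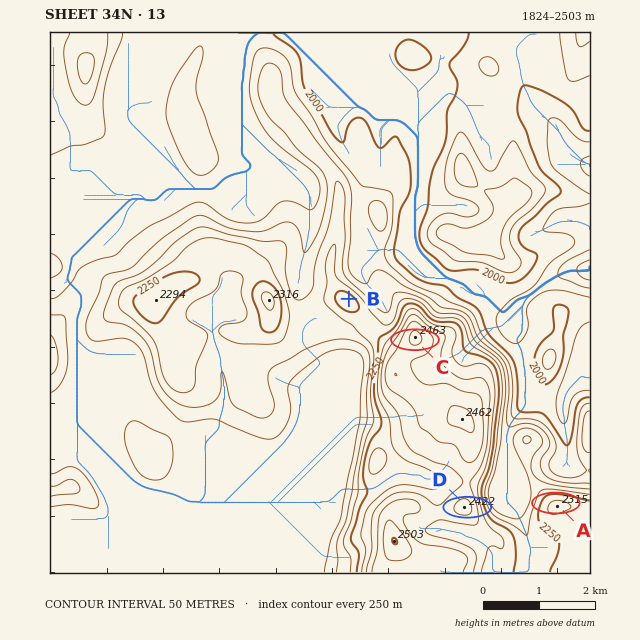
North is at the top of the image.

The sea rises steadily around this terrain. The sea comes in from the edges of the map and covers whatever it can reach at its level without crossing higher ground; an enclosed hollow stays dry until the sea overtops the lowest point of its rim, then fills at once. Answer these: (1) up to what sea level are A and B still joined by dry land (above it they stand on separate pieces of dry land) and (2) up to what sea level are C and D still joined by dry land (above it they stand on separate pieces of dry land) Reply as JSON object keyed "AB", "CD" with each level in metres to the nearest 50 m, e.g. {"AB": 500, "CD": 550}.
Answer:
{"AB": 2200, "CD": 2350}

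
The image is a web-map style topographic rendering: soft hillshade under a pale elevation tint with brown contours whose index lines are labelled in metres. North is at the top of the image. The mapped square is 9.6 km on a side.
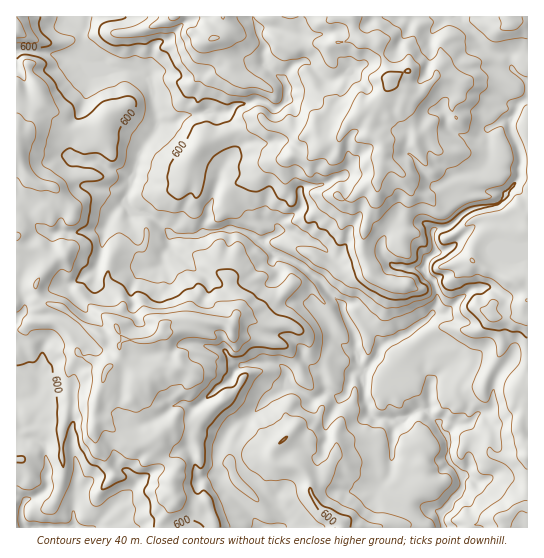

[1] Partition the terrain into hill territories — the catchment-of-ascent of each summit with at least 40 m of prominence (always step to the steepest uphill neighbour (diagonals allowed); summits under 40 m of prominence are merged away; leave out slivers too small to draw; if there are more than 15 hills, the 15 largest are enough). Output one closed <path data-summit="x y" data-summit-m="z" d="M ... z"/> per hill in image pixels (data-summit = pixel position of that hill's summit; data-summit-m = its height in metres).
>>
<path data-summit="390 78" data-summit-m="814" d="M457 16l-203 0-1 3 6 8 0 7 5 11 0 20 21 17 0 20-7 6-5 0-10-7-9-1-8 4-8 0-15 9-14-2-26 5-9 7-16 1-19 30-3 15-11 29 2 8 8 7 15 3 21 19 24 1 10-4 17-3 16 0 8 3 15 9 14 14 26 10 17 14 6 8 19 18 1 9 11 20 4 29 6 8 12-14 2-7 4-6 24-11 18-12 7-7 4-8 1-12-2-9-11-15 3-11 8-6-3-18 1-5 16-3 21-18 28-5 21-26 1-24-8-19-3-13 8-16 11-8 0-43-13-2-5 4-3-2-9 0-13-6z"/><path data-summit="162 333" data-summit-m="730" d="M126 204l-5 1-8 6-10 18-13 3-29-1-11 2-12-6-13-18-9 0 0 288 9 4-4 6 0 14 6 7 232 0-10-15-25-24-7-11 0-24 3-8 13-21 16-8 20-20 18-12 26 15 13-8 16 5 5-4 4-17 6-4 7 3 1-4-6-8-4-29-11-20-1-9-19-18-6-8-17-14-26-10-14-14-15-9-8-3-16 0-17 3-10 4-24-1-17-16-7-4-14-3z"/><path data-summit="341 522" data-summit-m="623" d="M357 372l-6 5-4 16-5 4-16-5-13 8-26-15-18 12-20 20-16 8-6 8-10 21 0 24 7 11 25 24 12 15 183-1-3-15-30-9-14-12-10-3-4-5 8-12 2-41 6-11-22 0-8-5-5-20-1-19z"/><path data-summit="473 261" data-summit-m="681" d="M527 99l-10 7-8 16 3 13 8 19-3 27-19 23-28 5-21 18-16 3-1 5 3 18-8 6-3 11 11 15 2 9-1 12-4 8-7 7-18 12-24 11-4 6-2 7-13 16-1 6 2 22 4 13 8 5 25 1 17-11 8 2 2-2 2-27 16-15 10 0 10 4 10-2 16 8 2 4 5-10 13-15 15-1z"/><path data-summit="214 38" data-summit-m="762" d="M253 16l-164 0-2 10-6 8 4 11-2 18 8 6 42 2 13 6 5 6 7 41 16-1 9-7 26-5 14 2 15-9 8 0 8-4 9 1 10 7 5 0 9-9 0-14-6-8-17-12 0-20z"/><path data-summit="17 147" data-summit-m="719" d="M74 59l-7 0-6 8-6 2-20 0-13 3-6-3 0 138 9 2 13 18 12 6 11-2 29 1 13-3 10-18 12-8 3-10-3-4-28 0-11-4-3-7 0-12 2-4-11-3-3-4 1-29 11-17 8-35 4-3 9-1-13-1z"/><path data-summit="17 31" data-summit-m="701" d="M66 16l-49 0-1 35 13 0 28 4 25 8 3-10-2-18-5-6-11-6z"/><path data-summit="509 17" data-summit-m="734" d="M527 16l-69 0-1 2 18 17 10 14 13 6 9 0 3 2 5-4 13 1z"/>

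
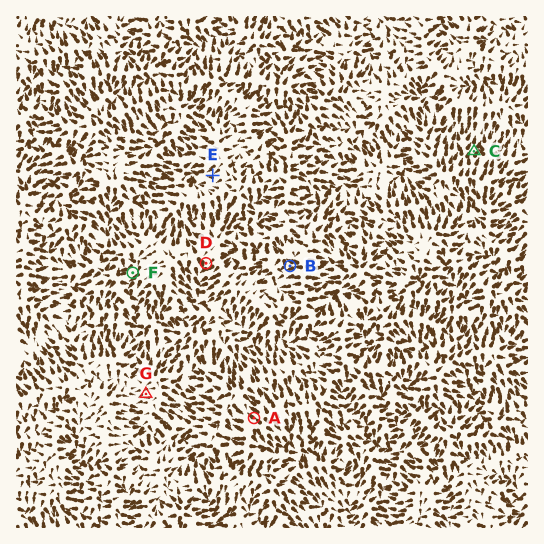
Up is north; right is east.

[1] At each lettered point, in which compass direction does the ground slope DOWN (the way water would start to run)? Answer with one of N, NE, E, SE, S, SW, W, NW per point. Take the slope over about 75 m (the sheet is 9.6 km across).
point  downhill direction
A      NW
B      W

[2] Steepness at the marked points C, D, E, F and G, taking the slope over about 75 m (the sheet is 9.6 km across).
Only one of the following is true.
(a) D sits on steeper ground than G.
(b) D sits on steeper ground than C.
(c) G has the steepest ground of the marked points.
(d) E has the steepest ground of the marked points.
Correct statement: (a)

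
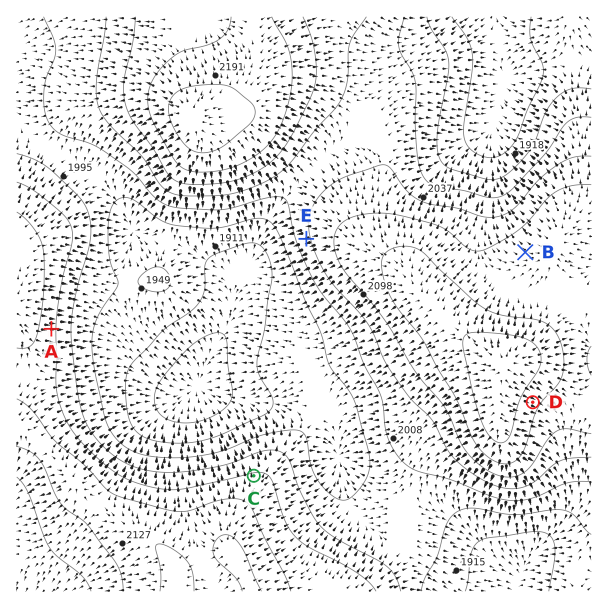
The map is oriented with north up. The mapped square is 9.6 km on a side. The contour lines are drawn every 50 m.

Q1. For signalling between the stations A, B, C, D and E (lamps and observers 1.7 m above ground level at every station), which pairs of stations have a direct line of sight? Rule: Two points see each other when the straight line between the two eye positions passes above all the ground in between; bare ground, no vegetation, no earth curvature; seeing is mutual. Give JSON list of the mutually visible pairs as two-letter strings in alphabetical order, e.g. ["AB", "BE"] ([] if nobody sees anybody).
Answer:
["AC", "AE", "CE"]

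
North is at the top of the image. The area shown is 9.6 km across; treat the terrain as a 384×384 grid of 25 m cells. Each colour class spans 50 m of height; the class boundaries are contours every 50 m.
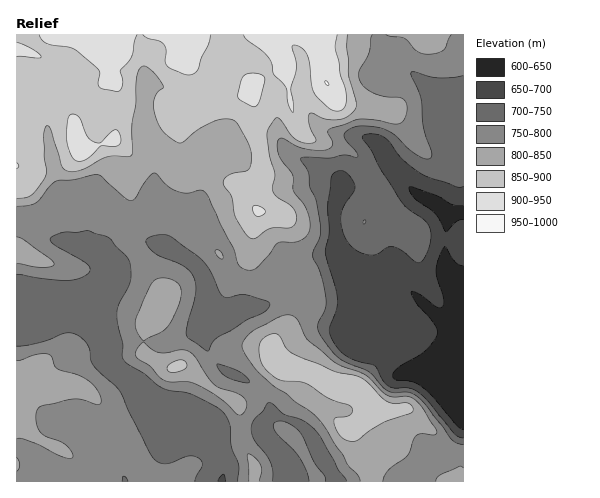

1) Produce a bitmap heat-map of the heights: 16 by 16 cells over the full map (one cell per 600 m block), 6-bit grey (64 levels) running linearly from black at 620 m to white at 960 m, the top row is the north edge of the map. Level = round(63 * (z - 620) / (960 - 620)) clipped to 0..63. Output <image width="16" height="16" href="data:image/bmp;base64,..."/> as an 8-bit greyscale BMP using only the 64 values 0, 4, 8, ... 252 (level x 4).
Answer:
<image width="16" height="16" href="data:image/bmp;base64,Qk02BQAAAAAAADYEAAAoAAAAEAAAABAAAAABAAgAAAAAAAABAAATCwAAEwsAAAABAAAAAAAAAAAAAAEBAQACAgIAAwMDAAQEBAAFBQUABgYGAAcHBwAICAgACQkJAAoKCgALCwsADAwMAA0NDQAODg4ADw8PABAQEAAREREAEhISABMTEwAUFBQAFRUVABYWFgAXFxcAGBgYABkZGQAaGhoAGxsbABwcHAAdHR0AHh4eAB8fHwAgICAAISEhACIiIgAjIyMAJCQkACUlJQAmJiYAJycnACgoKAApKSkAKioqACsrKwAsLCwALS0tAC4uLgAvLy8AMDAwADExMQAyMjIAMzMzADQ0NAA1NTUANjY2ADc3NwA4ODgAOTk5ADo6OgA7OzsAPDw8AD09PQA+Pj4APz8/AEBAQABBQUEAQkJCAENDQwBEREQARUVFAEZGRgBHR0cASEhIAElJSQBKSkoAS0tLAExMTABNTU0ATk5OAE9PTwBQUFAAUVFRAFJSUgBTU1MAVFRUAFVVVQBWVlYAV1dXAFhYWABZWVkAWlpaAFtbWwBcXFwAXV1dAF5eXgBfX18AYGBgAGFhYQBiYmIAY2NjAGRkZABlZWUAZmZmAGdnZwBoaGgAaWlpAGpqagBra2sAbGxsAG1tbQBubm4Ab29vAHBwcABxcXEAcnJyAHNzcwB0dHQAdXV1AHZ2dgB3d3cAeHh4AHl5eQB6enoAe3t7AHx8fAB9fX0Afn5+AH9/fwCAgIAAgYGBAIKCggCDg4MAhISEAIWFhQCGhoYAh4eHAIiIiACJiYkAioqKAIuLiwCMjIwAjY2NAI6OjgCPj48AkJCQAJGRkQCSkpIAk5OTAJSUlACVlZUAlpaWAJeXlwCYmJgAmZmZAJqamgCbm5sAnJycAJ2dnQCenp4An5+fAKCgoAChoaEAoqKiAKOjowCkpKQApaWlAKampgCnp6cAqKioAKmpqQCqqqoAq6urAKysrACtra0Arq6uAK+vrwCwsLAAsbGxALKysgCzs7MAtLS0ALW1tQC2trYAt7e3ALi4uAC5ubkAurq6ALu7uwC8vLwAvb29AL6+vgC/v78AwMDAAMHBwQDCwsIAw8PDAMTExADFxcUAxsbGAMfHxwDIyMgAycnJAMrKygDLy8sAzMzMAM3NzQDOzs4Az8/PANDQ0ADR0dEA0tLSANPT0wDU1NQA1dXVANbW1gDX19cA2NjYANnZ2QDa2toA29vbANzc3ADd3d0A3t7eAN/f3wDg4OAA4eHhAOLi4gDj4+MA5OTkAOXl5QDm5uYA5+fnAOjo6ADp6ekA6urqAOvr6wDs7OwA7e3tAO7u7gDv7+8A8PDwAPHx8QDy8vIA8/PzAPT09AD19fUA9vb2APf39wD4+PgA+fn5APr6+gD7+/sA/Pz8AP39/QD+/v4A////AICAfGRsbGBIgFRgaJiEdISEgGhsYERIVGhcYJSklIBgjHh0eExESHBsZISouKyAHJSQhGBQeIB0cJywuKBAHAx8gGhUgJR8bJi4oGA0KBQMSFRMWIh8XGB8mHQwICggDERISFiAjGBgYGxoPCAkGBBwcFxQcHRgeIBwZCwkJCgQhGRcYGRgcISciHA0SEREIHRwaHR0aHSYxLh8PFxUNBS0gHiEhISMqLycZDhMOCAwxKzApJicmJisiGhYTDBUTLy80MygrKicuKCsgFRoZEy4wMjIqLC8xMzAwNCYjGBMwMjI0Ky8yMTQ1NTUhHBkZNDQ3ODI2NzEzNzgyIx4hIA="/>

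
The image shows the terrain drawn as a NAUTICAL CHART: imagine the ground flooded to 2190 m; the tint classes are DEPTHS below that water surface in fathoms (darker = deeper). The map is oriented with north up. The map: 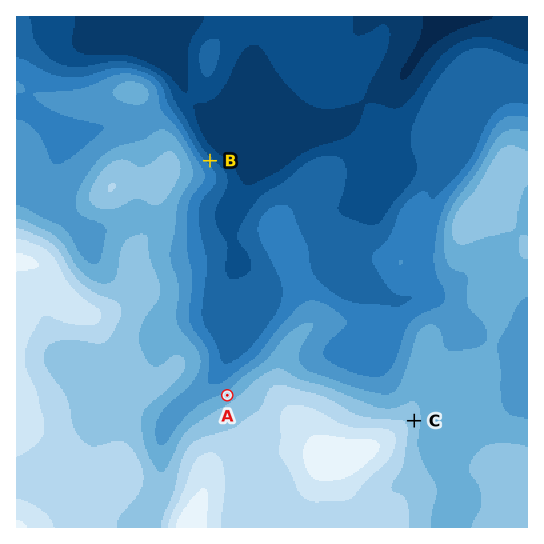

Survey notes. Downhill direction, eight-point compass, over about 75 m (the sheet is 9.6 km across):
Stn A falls NW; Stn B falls NE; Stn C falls E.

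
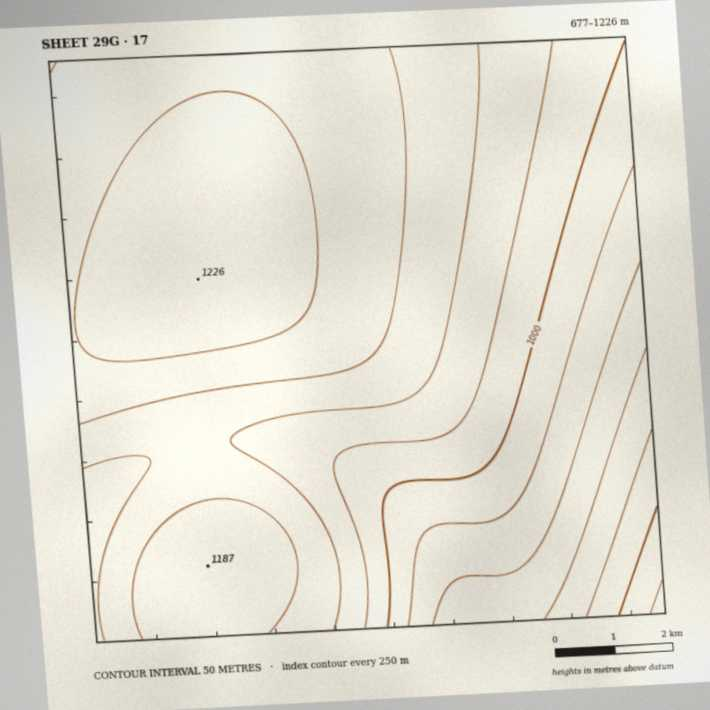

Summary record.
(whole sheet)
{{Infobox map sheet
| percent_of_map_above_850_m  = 95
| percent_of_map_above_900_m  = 91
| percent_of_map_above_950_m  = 84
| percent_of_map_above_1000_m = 77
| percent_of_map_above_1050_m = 68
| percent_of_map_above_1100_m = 56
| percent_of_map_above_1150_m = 39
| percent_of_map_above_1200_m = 15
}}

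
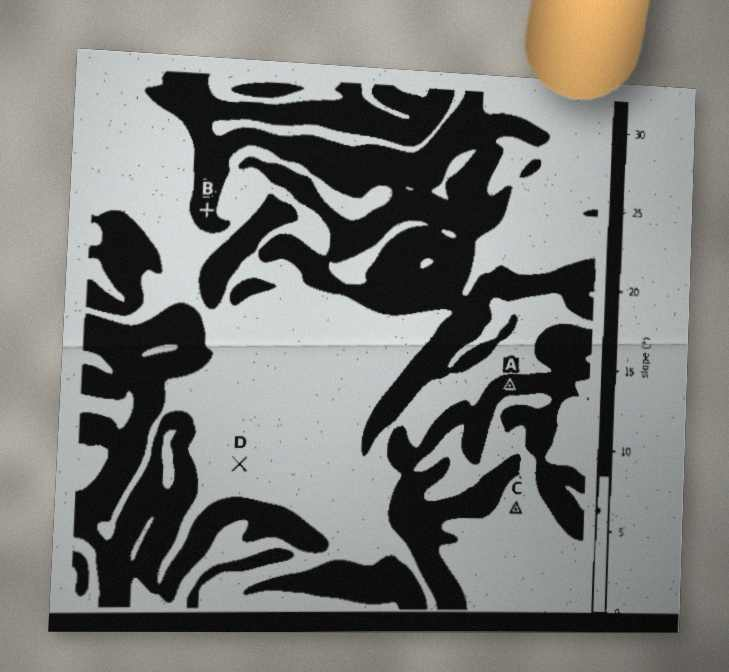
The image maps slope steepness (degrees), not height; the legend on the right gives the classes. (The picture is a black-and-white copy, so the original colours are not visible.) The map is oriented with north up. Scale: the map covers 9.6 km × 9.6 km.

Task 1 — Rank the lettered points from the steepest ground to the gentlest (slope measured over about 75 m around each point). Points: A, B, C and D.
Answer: A B C D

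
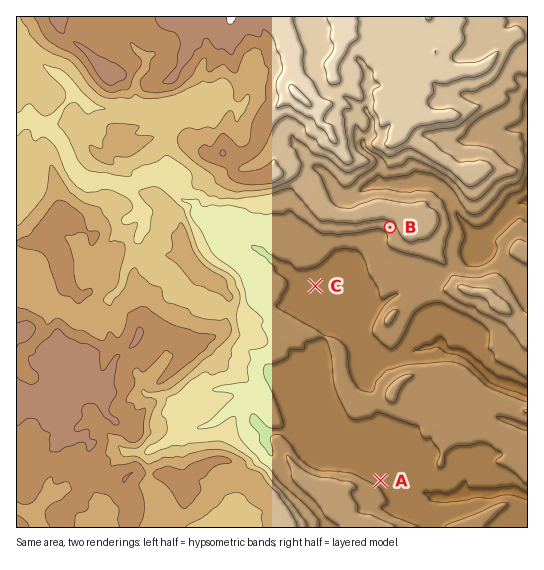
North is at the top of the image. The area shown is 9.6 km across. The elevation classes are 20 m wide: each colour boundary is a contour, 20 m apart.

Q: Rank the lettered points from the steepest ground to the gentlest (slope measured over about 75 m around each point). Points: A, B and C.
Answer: B A C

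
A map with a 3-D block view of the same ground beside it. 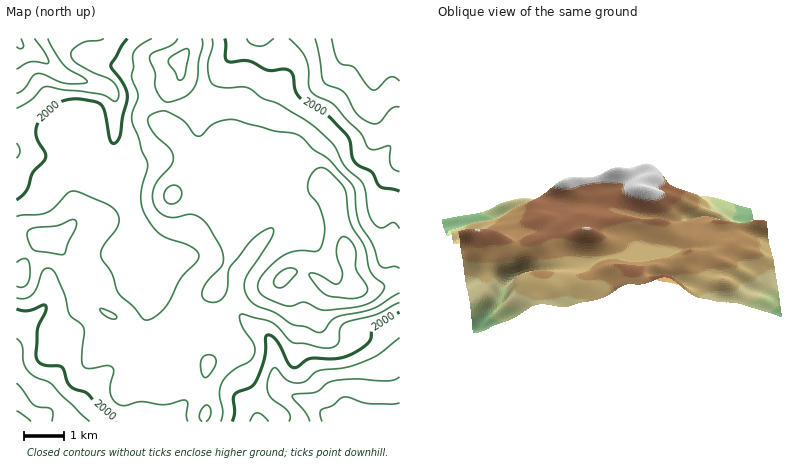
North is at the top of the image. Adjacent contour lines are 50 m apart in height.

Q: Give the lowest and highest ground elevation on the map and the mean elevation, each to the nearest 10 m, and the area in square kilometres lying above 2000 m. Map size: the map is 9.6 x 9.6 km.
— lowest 1800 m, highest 2220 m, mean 2040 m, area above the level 67.8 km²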